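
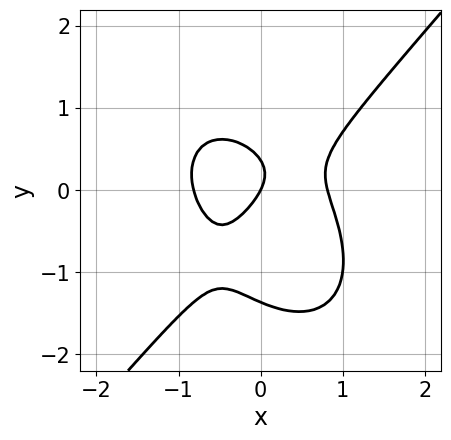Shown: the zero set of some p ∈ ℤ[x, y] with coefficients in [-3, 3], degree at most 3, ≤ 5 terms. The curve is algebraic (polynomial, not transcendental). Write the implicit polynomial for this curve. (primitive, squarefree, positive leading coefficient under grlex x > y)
3*x^3 - 2*y^3 - 2*y^2 - 2*x + y

The degree is 3 — a generic line meets the curve in up to 3 points.
Observable constraints: it crosses the y-axis at the gridline y = 0; it crosses the x-axis at the gridline x = 0.
The integer polynomial consistent with all of this is the stated p.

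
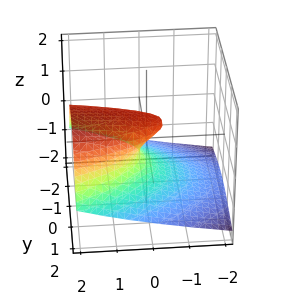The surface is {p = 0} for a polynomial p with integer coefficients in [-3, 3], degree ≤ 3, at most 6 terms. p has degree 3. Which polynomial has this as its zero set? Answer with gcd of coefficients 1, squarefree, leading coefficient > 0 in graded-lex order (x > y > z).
(a) Degree: the shape is more complex than any degree-2 surface, so deg p = 3.
(b) From the axis intercepts and sections: it meets the z-axis at z = 0 (among the integer gridlines); it crosses the y-axis at the gridline y = 0; one x-axis crossing is at x = 0.
(c) These observations pin down the coefficients.

2*z^3 + x*z + y^2 - x - z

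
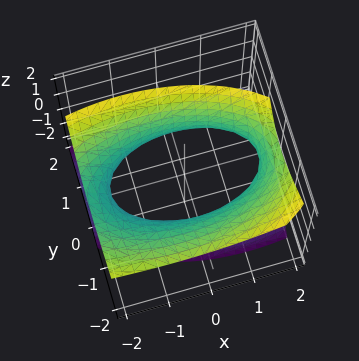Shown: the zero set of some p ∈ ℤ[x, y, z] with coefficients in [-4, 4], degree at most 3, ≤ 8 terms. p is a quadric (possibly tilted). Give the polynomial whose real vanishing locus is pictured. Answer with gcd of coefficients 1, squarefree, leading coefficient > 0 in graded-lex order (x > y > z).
(a) deg p = 2.
(b) From the visible intercepts: no z-intercept at any integer in the box; the y-axis gridline crossings are at y ∈ {-1, 1}.
(c) These observations pin down the coefficients.

x^2 + x*z + 3*y^2 + 2*y*z - 2*z^2 - 3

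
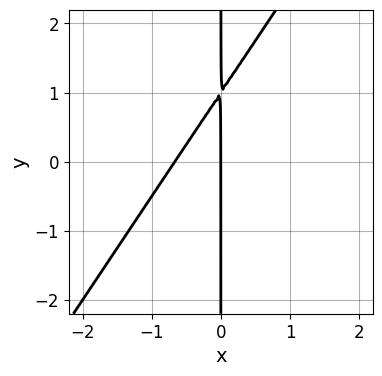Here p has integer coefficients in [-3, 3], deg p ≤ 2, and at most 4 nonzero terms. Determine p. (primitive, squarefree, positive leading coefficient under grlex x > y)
3*x^2 - 2*x*y + 2*x

deg p = 2. The shape is more complex than any degree-1 curve.
From the axis intercepts and sections: the visible y-axis segment lies entirely on the curve; it meets the x-axis at x = 0 (among the integer gridlines).
Assembling these constraints gives the stated polynomial.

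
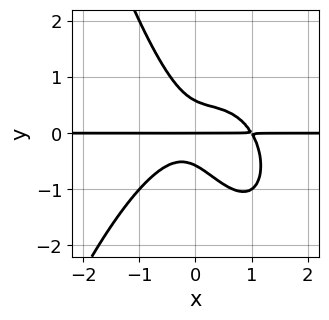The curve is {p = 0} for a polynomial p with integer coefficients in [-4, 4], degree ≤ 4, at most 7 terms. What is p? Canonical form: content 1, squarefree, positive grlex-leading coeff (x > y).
1. The degree is 4 — a generic line meets the curve in up to 4 points.
2. Observable constraints: the visible x-axis segment lies entirely on the curve; it crosses the y-axis at the gridline y = 0.
3. Matching integer coefficients to the picture gives p.

3*x^3*y - 2*x^2*y + 3*x*y^2 + 3*y^3 - y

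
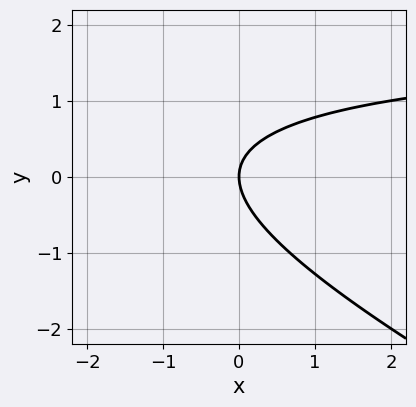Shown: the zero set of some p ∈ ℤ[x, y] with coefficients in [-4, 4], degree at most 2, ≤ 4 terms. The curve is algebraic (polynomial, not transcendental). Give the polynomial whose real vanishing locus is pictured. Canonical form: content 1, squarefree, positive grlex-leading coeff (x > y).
(a) Degree: the shape is more complex than any degree-1 curve, so deg p = 2.
(b) From the visible intercepts: it meets the x-axis at x = 0 (among the integer gridlines); it crosses the y-axis at the gridline y = 0.
(c) Solving for integer coefficients yields p as stated.

x*y + 2*y^2 - 2*x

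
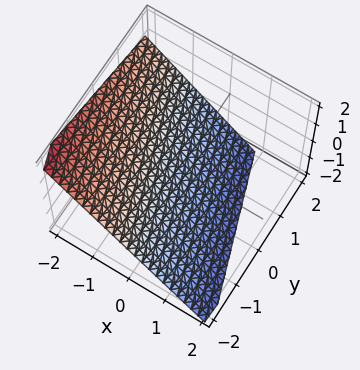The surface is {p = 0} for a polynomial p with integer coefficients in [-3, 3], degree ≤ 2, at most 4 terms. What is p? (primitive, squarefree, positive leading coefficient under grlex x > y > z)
(a) Degree: every cross-section is a straight line — this is a plane, so deg p = 1.
(b) Observable constraints: it meets the y-axis at y = -2 (among the integer gridlines).
(c) Fitting integer coefficients to these (and the overall shape) gives p.

3*x + y + 3*z + 2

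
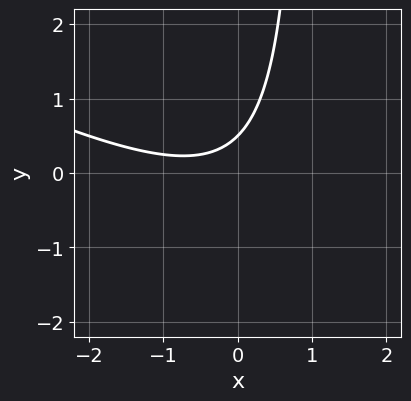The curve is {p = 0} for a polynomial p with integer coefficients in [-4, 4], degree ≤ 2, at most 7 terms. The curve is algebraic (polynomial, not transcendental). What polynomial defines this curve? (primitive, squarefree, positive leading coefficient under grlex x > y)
x^2 + 2*x*y + x - 2*y + 1

1. Degree: no degree-1 curve has this shape, so deg p = 2.
2. From the axis intercepts and sections: it misses every integer gridline on the x-axis.
3. Together with the visible shape, these determine p as stated.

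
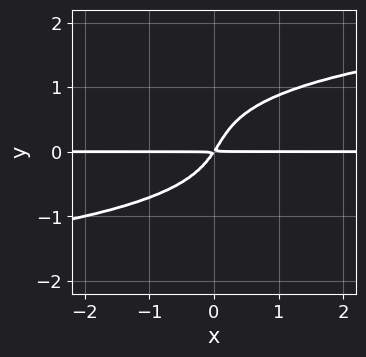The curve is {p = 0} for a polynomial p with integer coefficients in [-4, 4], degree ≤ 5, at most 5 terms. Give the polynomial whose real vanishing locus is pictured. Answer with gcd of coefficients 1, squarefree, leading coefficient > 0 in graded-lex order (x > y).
1. The degree is 4 — a generic line meets the curve in up to 4 points.
2. Reading off the gridlines: every point of the x-axis in the box is on the curve.
3. The integer polynomial consistent with all of this is the stated p.

3*y^4 - y^3 - 3*x*y + 2*y^2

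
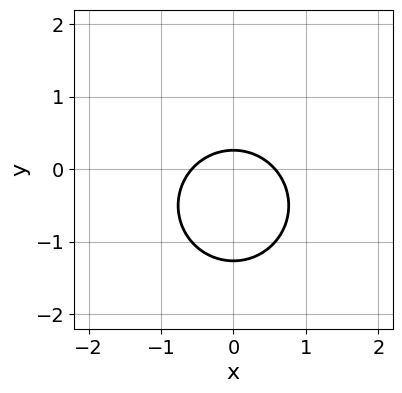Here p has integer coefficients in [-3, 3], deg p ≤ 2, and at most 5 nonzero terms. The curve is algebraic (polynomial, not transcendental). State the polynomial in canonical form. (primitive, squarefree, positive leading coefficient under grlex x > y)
(a) The degree is 2 — the shape is more complex than any degree-1 curve.
(b) Symmetries: it's symmetric under x → −x, forcing even powers of x.
(c) Assembling these constraints gives the stated polynomial.

3*x^2 + 3*y^2 + 3*y - 1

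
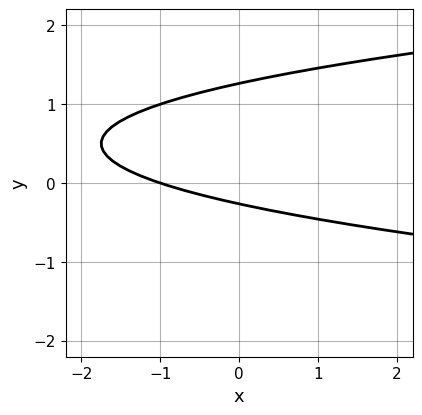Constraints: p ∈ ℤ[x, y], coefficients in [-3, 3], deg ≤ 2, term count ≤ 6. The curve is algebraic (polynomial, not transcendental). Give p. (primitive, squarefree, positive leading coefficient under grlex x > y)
First, deg p = 2. No degree-1 curve has this shape.
Then, from the visible intercepts: one x-axis crossing is at x = -1.
Finally, matching integer coefficients to the picture gives p.

3*y^2 - x - 3*y - 1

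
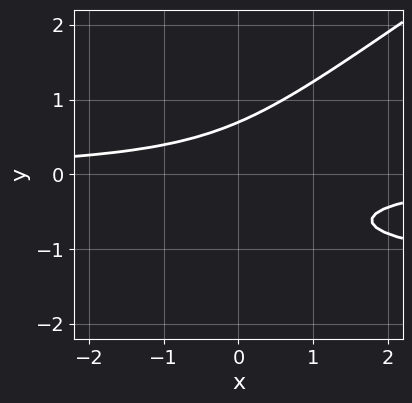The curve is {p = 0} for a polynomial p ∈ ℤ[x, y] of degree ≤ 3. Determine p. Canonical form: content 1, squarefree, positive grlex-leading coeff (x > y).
2*x*y^2 - 3*y^3 + 3*x*y - 2*y^2 + 2

First, the degree is 3 — a generic line meets the curve in up to 3 points.
Then, reading off the gridlines: the curve avoids every integer x-axis point in the box.
Finally, the integer polynomial consistent with all of this is the stated p.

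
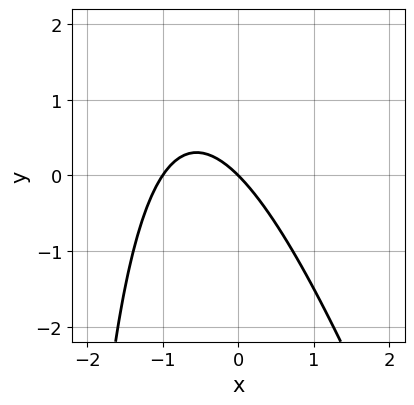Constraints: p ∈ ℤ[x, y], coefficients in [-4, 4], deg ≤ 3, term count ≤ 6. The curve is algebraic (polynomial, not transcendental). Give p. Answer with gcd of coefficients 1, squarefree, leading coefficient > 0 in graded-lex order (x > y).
The degree is 2 — a generic line meets the curve in up to 2 points.
From the axis intercepts and sections: among the integer gridlines, it crosses the x-axis at x ∈ {-1, 0}; one y-axis crossing is at y = 0.
Solving for integer coefficients yields p as stated.

3*x^2 + x*y + 3*x + 3*y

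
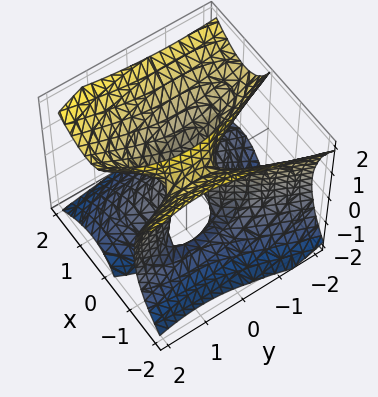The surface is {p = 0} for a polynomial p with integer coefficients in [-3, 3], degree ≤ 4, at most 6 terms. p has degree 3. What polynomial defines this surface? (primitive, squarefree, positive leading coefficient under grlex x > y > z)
2*x^3 - 2*x*z^2 + x*y + y^2 - z^2

(a) Degree: the shape is more complex than any degree-2 surface, so deg p = 3.
(b) Against the integer gridlines: it meets the y-axis at y = 0 (among the integer gridlines); it meets the x-axis at x = 0 (among the integer gridlines); it crosses the z-axis at the gridline z = 0.
(c) Matching integer coefficients to the picture gives p.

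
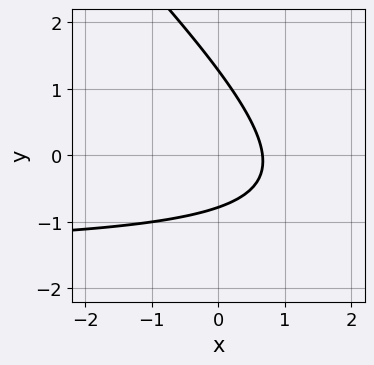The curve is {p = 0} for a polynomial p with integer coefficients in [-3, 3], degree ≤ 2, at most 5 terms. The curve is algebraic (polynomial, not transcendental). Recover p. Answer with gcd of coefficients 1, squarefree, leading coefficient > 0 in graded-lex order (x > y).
2*x*y + 2*y^2 + 3*x - y - 2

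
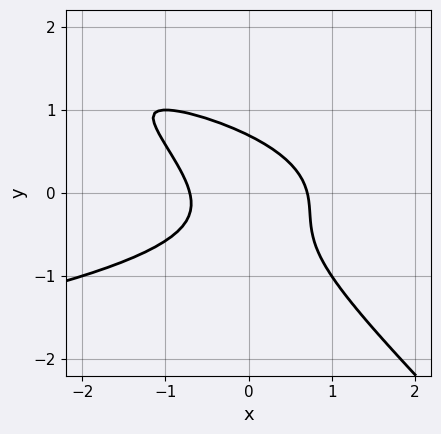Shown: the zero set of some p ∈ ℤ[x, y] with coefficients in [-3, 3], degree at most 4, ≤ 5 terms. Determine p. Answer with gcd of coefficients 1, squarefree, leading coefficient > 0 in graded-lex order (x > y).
3*x*y^2 + 3*y^3 + 2*x^2 + x*y - 1

(a) The degree is 3 — the shape is more complex than any degree-2 curve.
(b) Matching integer coefficients to the picture gives p.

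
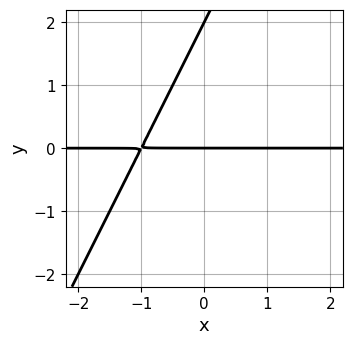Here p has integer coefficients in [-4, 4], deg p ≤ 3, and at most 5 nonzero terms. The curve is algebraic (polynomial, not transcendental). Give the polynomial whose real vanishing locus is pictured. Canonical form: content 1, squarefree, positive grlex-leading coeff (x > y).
First, degree: no degree-1 curve has this shape, so deg p = 2.
Next, from the axis intercepts and sections: the y-axis gridline crossings are at y ∈ {0, 2}; the visible x-axis segment lies entirely on the curve.
Finally, matching integer coefficients to the picture gives p.

2*x*y - y^2 + 2*y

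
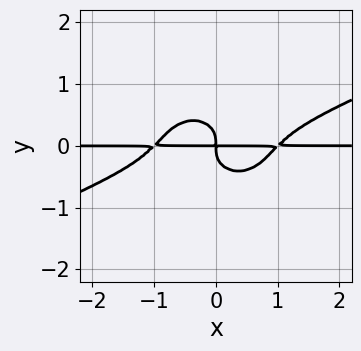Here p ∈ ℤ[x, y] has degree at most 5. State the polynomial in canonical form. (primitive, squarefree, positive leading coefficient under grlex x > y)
1. The degree is 4 — no degree-3 curve has this shape.
2. Observable constraints: every point of the x-axis in the box is on the curve.
3. These observations pin down the coefficients.

x^3*y - 2*x^2*y^2 - 3*y^4 - x*y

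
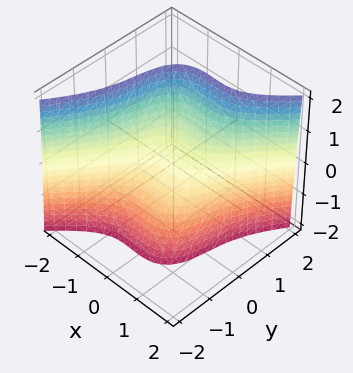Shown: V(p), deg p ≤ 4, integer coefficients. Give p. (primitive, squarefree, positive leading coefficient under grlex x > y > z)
3*x^3 - x^2*z - 2*y^3 - 3*y + 3*z

First, the degree is 3 — no degree-2 surface has this shape.
Next, from the axis intercepts and sections: one y-axis crossing is at y = 0; one z-axis crossing is at z = 0.
Finally, assembling these constraints gives the stated polynomial.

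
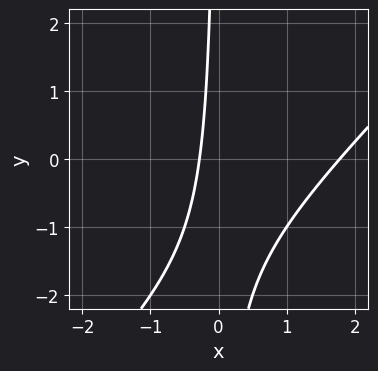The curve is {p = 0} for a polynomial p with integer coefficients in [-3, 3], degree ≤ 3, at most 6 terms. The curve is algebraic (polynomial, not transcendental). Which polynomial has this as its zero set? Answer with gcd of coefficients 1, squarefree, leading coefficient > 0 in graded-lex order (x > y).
2*x^2 - 2*x*y - 3*x - 1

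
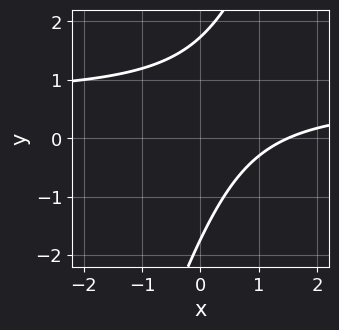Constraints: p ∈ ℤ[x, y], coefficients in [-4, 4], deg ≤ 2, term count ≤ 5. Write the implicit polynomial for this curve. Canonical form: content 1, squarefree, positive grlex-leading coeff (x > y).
3*x*y - y^2 - 2*x + 3

(a) deg p = 2. No degree-1 curve has this shape.
(b) Matching integer coefficients to the picture gives p.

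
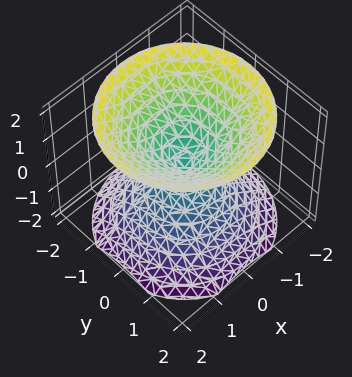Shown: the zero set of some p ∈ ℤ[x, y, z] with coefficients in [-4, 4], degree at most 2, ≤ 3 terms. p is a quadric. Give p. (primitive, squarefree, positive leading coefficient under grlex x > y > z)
(a) There are 2 components. Treating them together as one polynomial.
(b) deg p = 2. A double cone through the origin; a quadric.
(c) Symmetries: the z ↦ −z reflection is a symmetry, so z appears only in even powers; every cross-section ⟂ z is a circle, so x, y appear only via x² + y².
(d) Observable constraints: it meets the y-axis at y = 0 (among the integer gridlines); one z-axis crossing is at z = 0; a circular section at z = -1 has radius exactly 1.
(e) Together with the visible shape, these determine p as stated.

x^2 + y^2 - z^2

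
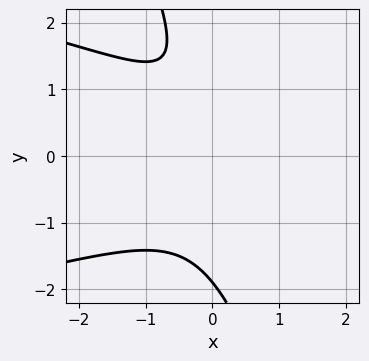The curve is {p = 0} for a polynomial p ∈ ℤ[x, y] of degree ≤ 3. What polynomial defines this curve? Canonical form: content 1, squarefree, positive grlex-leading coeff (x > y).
3*x*y^2 + y^3 + 3*x^2 - 2*y + 3

(a) Degree: no degree-2 curve has this shape, so deg p = 3.
(b) From the axis intercepts and sections: no x-intercept at any integer in the box.
(c) Putting this together gives p.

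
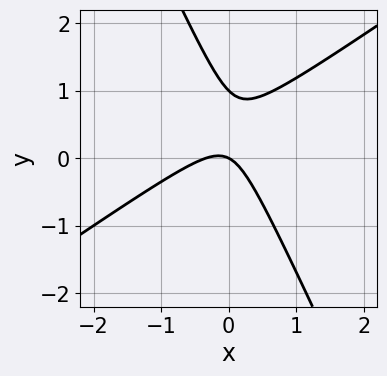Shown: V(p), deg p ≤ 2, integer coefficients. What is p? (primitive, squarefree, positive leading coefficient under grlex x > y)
3*x^2 - 3*x*y - 2*y^2 + x + 2*y

(a) deg p = 2. No degree-1 curve has this shape.
(b) Against the integer gridlines: one x-axis crossing is at x = 0; the y-axis gridline crossings are at y ∈ {0, 1}.
(c) Matching integer coefficients to the picture gives p.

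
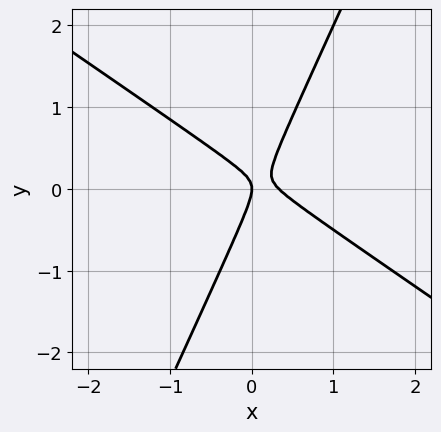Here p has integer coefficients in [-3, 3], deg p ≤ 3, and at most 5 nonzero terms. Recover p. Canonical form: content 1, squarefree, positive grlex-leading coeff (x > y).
Degree: no degree-1 curve has this shape, so deg p = 2.
From the visible intercepts: it meets the y-axis at y = 0 (among the integer gridlines); it crosses the x-axis at the gridline x = 0.
Putting this together gives p.

3*x^2 + 3*x*y - 2*y^2 - x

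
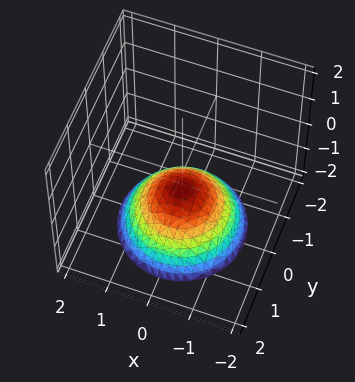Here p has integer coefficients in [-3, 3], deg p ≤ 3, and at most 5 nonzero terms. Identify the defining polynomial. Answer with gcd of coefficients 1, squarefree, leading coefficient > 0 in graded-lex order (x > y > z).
2*x^2 + 2*y^2 + 3*z + 2

1. deg p = 2.
2. Symmetries: the z-axis is an axis of rotation, so x and y enter only as x² + y².
3. Against the integer gridlines: a circular section at z = -2 has radius between 1 and 2; no x-intercept at any integer in the box; it misses every integer gridline on the y-axis.
4. The integer polynomial consistent with all of this is the stated p.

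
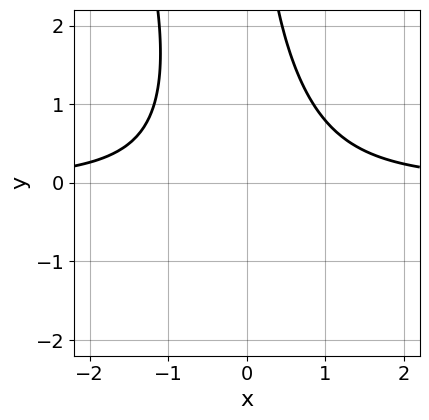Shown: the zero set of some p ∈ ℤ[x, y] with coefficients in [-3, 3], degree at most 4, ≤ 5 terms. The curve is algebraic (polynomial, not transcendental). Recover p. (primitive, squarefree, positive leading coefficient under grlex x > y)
First, degree: a generic line meets the curve in up to 3 points, so deg p = 3.
Then, reading off the gridlines: no x-intercept at any integer in the box; the curve avoids every integer y-axis point in the box.
Finally, putting this together gives p.

3*x^2*y + x*y^2 - 3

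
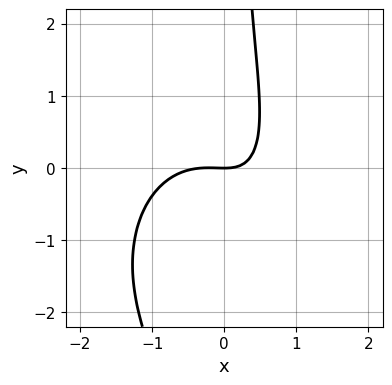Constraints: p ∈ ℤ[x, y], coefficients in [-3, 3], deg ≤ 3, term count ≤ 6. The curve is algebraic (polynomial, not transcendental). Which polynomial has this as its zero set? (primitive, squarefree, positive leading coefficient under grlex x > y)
1. Degree: a generic line meets the curve in up to 3 points, so deg p = 3.
2. Reading off the gridlines: it crosses the x-axis at the gridline x = 0; it meets the y-axis at y = 0 (among the integer gridlines).
3. Assembling these constraints gives the stated polynomial.

3*x^3 + 2*x*y^2 + x^2 + 3*x*y - 3*y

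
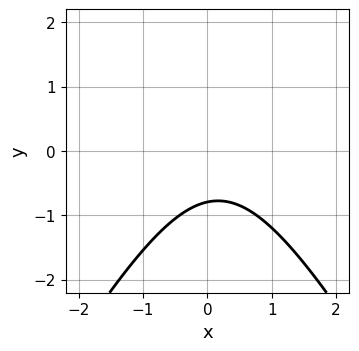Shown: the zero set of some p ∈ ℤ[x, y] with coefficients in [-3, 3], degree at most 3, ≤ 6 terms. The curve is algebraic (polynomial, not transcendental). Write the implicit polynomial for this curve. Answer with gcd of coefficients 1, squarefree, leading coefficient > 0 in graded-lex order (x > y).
3*x^2 - y^2 - x + 3*y + 3

1. The degree is 2 — the shape is more complex than any degree-1 curve.
2. From the axis intercepts and sections: the curve avoids every integer x-axis point in the box.
3. Assembling these constraints gives the stated polynomial.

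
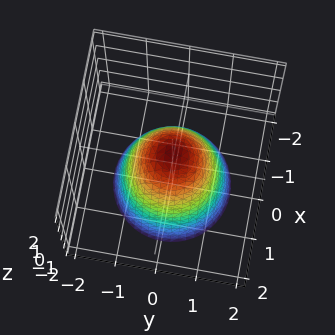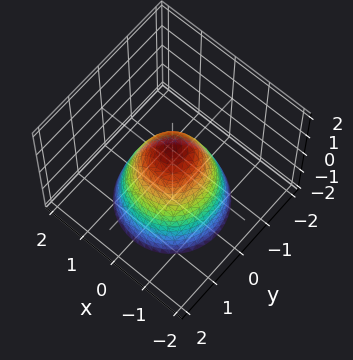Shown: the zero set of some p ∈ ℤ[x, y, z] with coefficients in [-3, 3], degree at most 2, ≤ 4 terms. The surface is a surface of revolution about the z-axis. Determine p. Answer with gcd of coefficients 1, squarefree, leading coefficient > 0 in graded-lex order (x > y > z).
(a) Degree: the shape is more complex than any degree-1 surface, so deg p = 2.
(b) By symmetry, every cross-section ⟂ z is a circle, so x, y appear only via x² + y².
(c) From the axis intercepts and sections: one z-axis crossing is at z = 1; a circular section at z = -1 has radius between 1 and 2.
(d) Assembling these constraints gives the stated polynomial.

3*x^2 + 3*y^2 + 2*z - 2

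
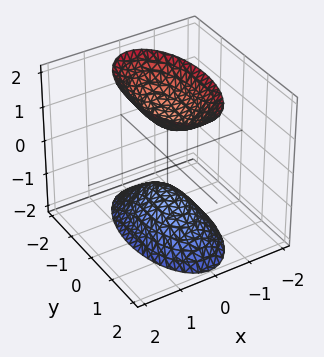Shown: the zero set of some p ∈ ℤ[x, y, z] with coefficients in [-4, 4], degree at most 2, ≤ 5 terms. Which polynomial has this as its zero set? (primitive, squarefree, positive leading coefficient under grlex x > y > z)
3*x^2 + y^2 - z^2 + 1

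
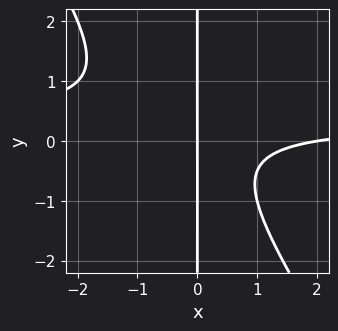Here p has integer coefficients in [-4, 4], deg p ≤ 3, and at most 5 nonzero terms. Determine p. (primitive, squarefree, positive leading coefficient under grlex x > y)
3*x^2*y + 2*x*y^2 - x^2 + 2*x

1. deg p = 3.
2. Against the integer gridlines: the visible y-axis segment lies entirely on the curve; among the integer gridlines, it crosses the x-axis at x ∈ {0, 2}.
3. Solving for integer coefficients yields p as stated.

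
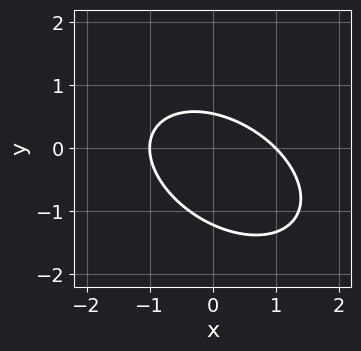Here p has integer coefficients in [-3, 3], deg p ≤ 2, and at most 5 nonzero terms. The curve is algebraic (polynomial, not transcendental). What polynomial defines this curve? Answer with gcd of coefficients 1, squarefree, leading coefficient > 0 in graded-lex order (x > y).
2*x^2 + 2*x*y + 3*y^2 + 2*y - 2

deg p = 2.
From the visible intercepts: among the integer gridlines, it crosses the x-axis at x ∈ {-1, 1}.
Putting this together gives p.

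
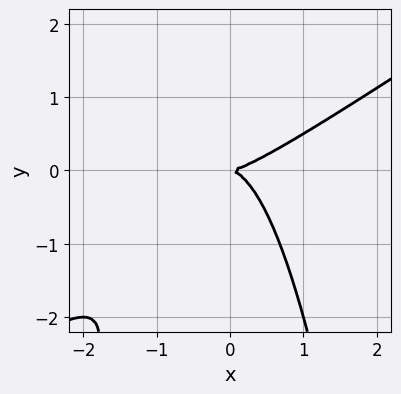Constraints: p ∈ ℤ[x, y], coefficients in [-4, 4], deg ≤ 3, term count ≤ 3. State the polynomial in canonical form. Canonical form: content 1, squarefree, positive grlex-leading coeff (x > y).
2*x^3 - 3*x^2*y - 2*y^2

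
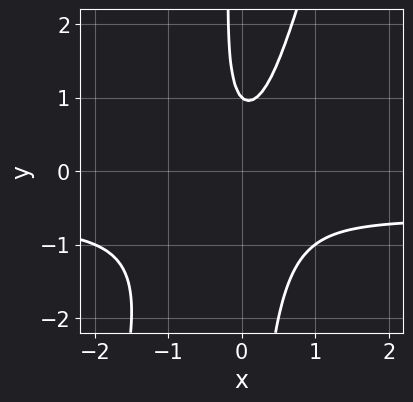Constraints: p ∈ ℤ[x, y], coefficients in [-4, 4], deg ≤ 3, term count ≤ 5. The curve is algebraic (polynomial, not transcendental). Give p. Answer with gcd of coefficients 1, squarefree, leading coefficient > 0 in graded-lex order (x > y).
1. The degree is 3 — a generic line meets the curve in up to 3 points.
2. Checking where it meets the axes: it misses every integer gridline on the x-axis; it meets the y-axis at y = 1 (among the integer gridlines).
3. Fitting integer coefficients to these (and the overall shape) gives p.

3*x^2*y - x*y^2 + 2*x^2 - y + 1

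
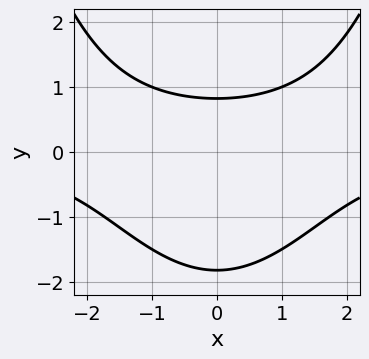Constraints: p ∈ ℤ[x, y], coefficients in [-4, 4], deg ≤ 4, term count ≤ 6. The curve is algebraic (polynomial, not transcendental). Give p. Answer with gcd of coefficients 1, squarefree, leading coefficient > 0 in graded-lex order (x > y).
1. deg p = 3.
2. Symmetries: it's symmetric under x → −x, forcing even powers of x.
3. Observable constraints: no x-intercept at any integer in the box.
4. Solving for integer coefficients yields p as stated.

x^2*y - 2*y^2 - 2*y + 3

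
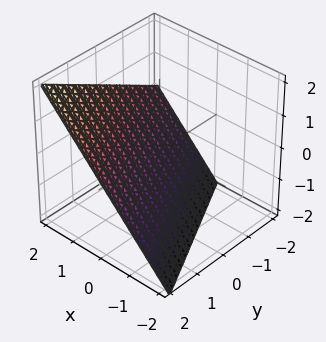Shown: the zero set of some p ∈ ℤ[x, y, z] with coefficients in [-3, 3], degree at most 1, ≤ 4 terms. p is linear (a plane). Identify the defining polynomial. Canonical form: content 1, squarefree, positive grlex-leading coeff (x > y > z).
2*x + y - 2*z - 2

deg p = 1. The surface is flat (a plane).
Reading off the gridlines: one z-axis crossing is at z = -1; it crosses the x-axis at the gridline x = 1.
Matching integer coefficients to the picture gives p. Check: (0, 2, 0) on the y-axis lies on the surface, and p(0, 2, 0) = 0. ✓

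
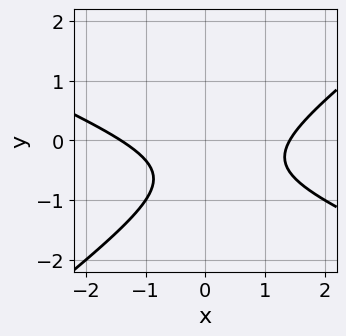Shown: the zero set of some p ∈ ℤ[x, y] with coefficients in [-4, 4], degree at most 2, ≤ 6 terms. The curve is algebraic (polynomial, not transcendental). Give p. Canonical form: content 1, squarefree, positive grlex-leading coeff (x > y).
x^2 + x*y - 3*y^2 - 3*y - 2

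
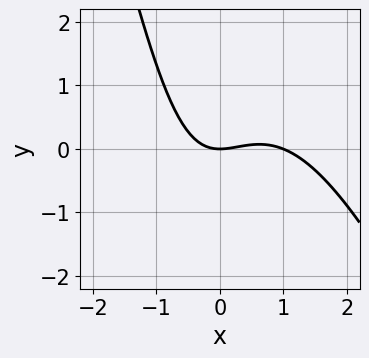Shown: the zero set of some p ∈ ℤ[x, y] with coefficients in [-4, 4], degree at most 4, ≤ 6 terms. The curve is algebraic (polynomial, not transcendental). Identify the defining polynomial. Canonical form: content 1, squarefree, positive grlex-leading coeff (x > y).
The degree is 3 — no degree-2 curve has this shape.
Observable constraints: among the integer gridlines, it crosses the x-axis at x ∈ {0, 1}; it meets the y-axis at y = 0 (among the integer gridlines).
Fitting integer coefficients to these (and the overall shape) gives p.

2*x^3 + x^2*y - 2*x^2 + x*y + 3*y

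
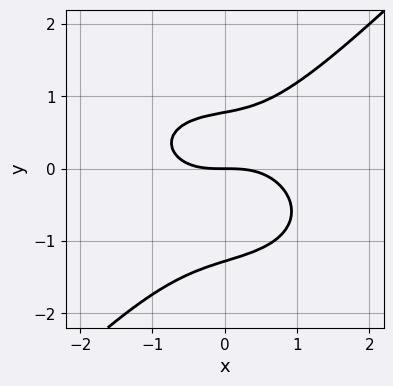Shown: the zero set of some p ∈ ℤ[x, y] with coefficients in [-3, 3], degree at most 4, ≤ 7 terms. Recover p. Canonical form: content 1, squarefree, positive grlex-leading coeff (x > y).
x^3 + x*y^2 - 2*y^3 - y^2 + 2*y

1. Degree: no degree-2 curve has this shape, so deg p = 3.
2. From the visible intercepts: it meets the x-axis at x = 0 (among the integer gridlines); one y-axis crossing is at y = 0.
3. The integer polynomial consistent with all of this is the stated p.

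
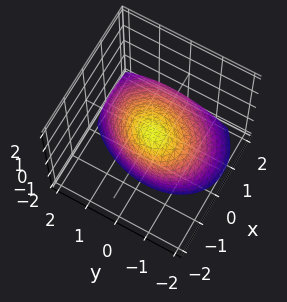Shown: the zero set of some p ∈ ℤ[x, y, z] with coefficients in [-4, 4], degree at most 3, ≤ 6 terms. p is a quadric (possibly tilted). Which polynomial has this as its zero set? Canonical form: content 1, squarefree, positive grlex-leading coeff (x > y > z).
First, deg p = 2.
Then, against the integer gridlines: one y-axis crossing is at y = 0; one x-axis crossing is at x = 0.
Finally, together with the visible shape, these determine p as stated.

3*x^2 - x*y + 3*x*z + 2*y^2 + 3*z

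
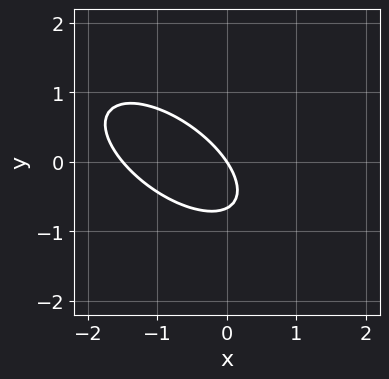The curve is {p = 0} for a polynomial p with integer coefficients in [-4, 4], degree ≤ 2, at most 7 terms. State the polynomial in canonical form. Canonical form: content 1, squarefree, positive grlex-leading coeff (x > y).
The degree is 2 — the shape is more complex than any degree-1 curve.
From the axis intercepts and sections: it meets the y-axis at y = 0 (among the integer gridlines); one x-axis crossing is at x = 0.
These observations pin down the coefficients.

2*x^2 + 3*x*y + 3*y^2 + 3*x + 2*y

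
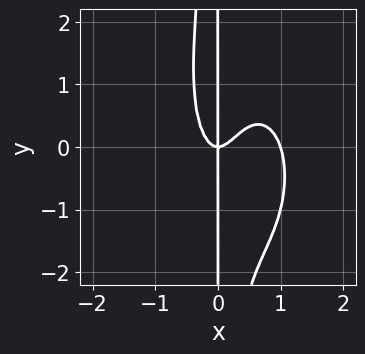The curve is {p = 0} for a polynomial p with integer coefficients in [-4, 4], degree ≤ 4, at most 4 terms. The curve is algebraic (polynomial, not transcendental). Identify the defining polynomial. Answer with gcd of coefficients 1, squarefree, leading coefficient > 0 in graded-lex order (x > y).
1. Degree: the shape is more complex than any degree-3 curve, so deg p = 4.
2. Checking where it meets the axes: among the integer gridlines, it crosses the x-axis at x ∈ {0, 1}; the visible y-axis segment lies entirely on the curve.
3. Assembling these constraints gives the stated polynomial.

3*x^4 + x^2*y^2 - 3*x^3 + x*y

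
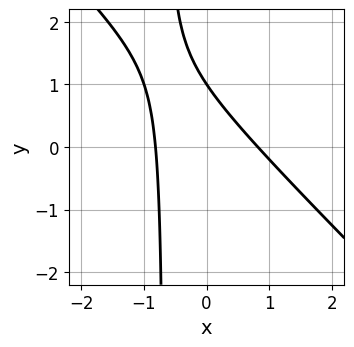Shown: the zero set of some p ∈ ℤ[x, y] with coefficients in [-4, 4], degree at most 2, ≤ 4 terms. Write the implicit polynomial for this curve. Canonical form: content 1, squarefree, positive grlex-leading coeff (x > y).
First, deg p = 2. The shape is more complex than any degree-1 curve.
Then, from the axis intercepts and sections: one y-axis crossing is at y = 1.
Finally, solving for integer coefficients yields p as stated.

3*x^2 + 3*x*y + 2*y - 2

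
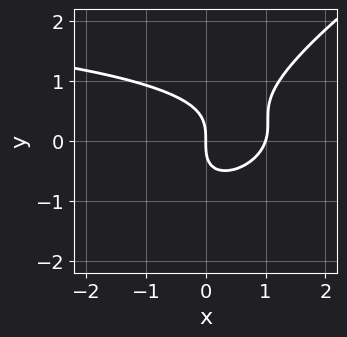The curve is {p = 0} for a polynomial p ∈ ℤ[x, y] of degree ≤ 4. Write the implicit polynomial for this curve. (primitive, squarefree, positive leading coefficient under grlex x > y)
x^2*y - 3*x*y^2 + 3*y^3 - 3*x^2 + 3*x

(a) deg p = 3. No degree-2 curve has this shape.
(b) From the axis intercepts and sections: one y-axis crossing is at y = 0; among the integer gridlines, it crosses the x-axis at x ∈ {0, 1}.
(c) Together with the visible shape, these determine p as stated.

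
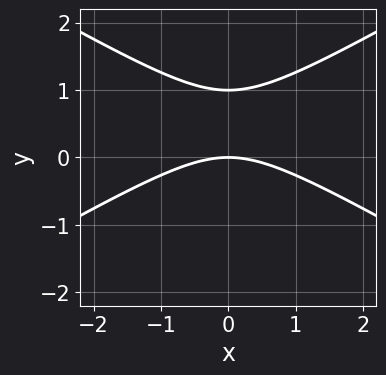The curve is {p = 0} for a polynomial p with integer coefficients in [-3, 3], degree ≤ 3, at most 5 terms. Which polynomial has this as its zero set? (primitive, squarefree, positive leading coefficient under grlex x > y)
(a) Degree: a generic line meets the curve in up to 2 points, so deg p = 2.
(b) Symmetries: the x ↦ −x reflection is a symmetry, so x appears only in even powers.
(c) From the axis intercepts and sections: among the integer gridlines, it crosses the y-axis at y ∈ {0, 1}; it meets the x-axis at x = 0 (among the integer gridlines).
(d) Assembling these constraints gives the stated polynomial.

x^2 - 3*y^2 + 3*y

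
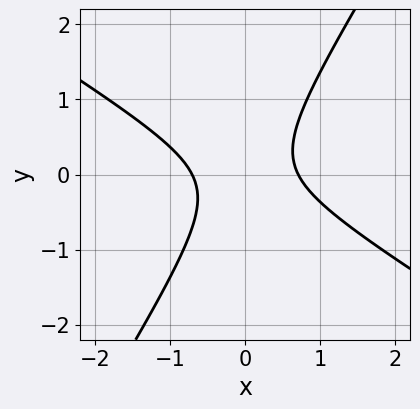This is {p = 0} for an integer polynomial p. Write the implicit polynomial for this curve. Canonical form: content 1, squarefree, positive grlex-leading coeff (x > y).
2*x^2 + 2*x*y - 2*y^2 - 1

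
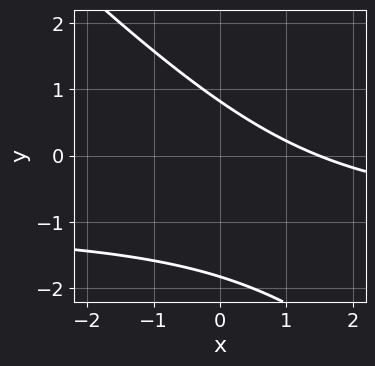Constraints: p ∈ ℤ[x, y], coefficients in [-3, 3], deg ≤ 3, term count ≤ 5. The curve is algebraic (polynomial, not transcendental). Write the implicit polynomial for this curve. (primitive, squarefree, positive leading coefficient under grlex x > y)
First, the degree is 2 — no degree-1 curve has this shape.
Finally, matching integer coefficients to the picture gives p.

2*x*y + 2*y^2 + 2*x + 2*y - 3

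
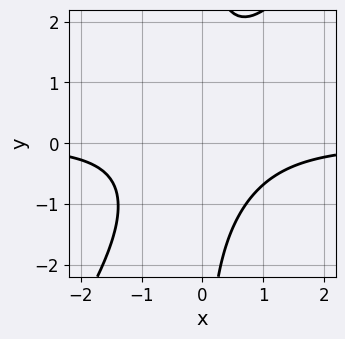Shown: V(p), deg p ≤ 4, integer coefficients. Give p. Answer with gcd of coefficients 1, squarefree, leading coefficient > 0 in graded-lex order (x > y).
First, deg p = 3.
Next, from the visible intercepts: no x-intercept at any integer in the box; it misses every integer gridline on the y-axis.
Finally, together with the visible shape, these determine p as stated.

3*x^2*y - 2*x*y^2 + 3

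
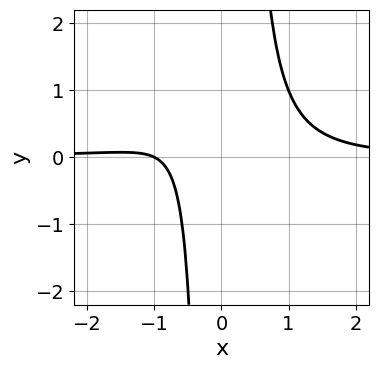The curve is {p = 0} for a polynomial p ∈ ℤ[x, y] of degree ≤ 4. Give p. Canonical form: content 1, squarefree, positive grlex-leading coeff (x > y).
First, degree: a generic line meets the curve in up to 4 points, so deg p = 4.
Then, from the visible intercepts: one x-axis crossing is at x = -1; it misses every integer gridline on the y-axis.
Finally, these observations pin down the coefficients.

2*x^3*y - x - 1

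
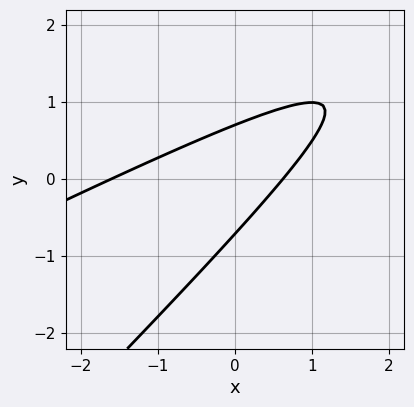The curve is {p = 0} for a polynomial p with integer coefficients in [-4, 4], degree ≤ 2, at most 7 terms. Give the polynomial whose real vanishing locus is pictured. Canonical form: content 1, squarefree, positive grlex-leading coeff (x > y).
deg p = 2. The shape is more complex than any degree-1 curve.
The integer polynomial consistent with all of this is the stated p.

x^2 - 3*x*y + 2*y^2 + x - 1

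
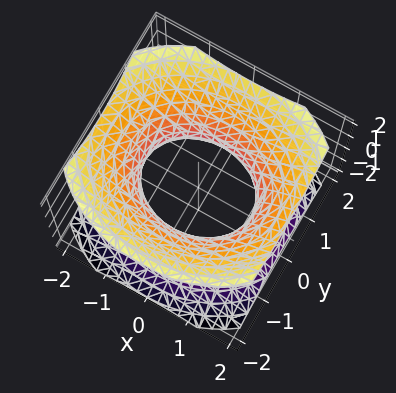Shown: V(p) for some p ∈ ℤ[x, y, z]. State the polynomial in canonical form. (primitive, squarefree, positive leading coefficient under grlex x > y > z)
2*x^2 + 3*y^2 - 3*z^2 - 3

The degree is 2 — one connected sheet with a waist; a quadric.
Symmetries: mirror symmetry x ↦ −x ⇒ only even powers of x; mirror symmetry z ↦ −z ⇒ only even powers of z; mirror symmetry y ↦ −y ⇒ only even powers of y.
Reading off the gridlines: it misses every integer gridline on the z-axis; among the integer gridlines, it crosses the y-axis at y ∈ {-1, 1}.
These observations pin down the coefficients.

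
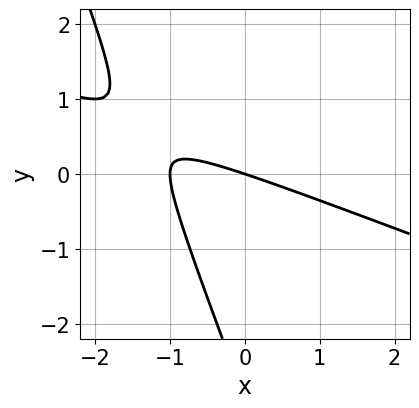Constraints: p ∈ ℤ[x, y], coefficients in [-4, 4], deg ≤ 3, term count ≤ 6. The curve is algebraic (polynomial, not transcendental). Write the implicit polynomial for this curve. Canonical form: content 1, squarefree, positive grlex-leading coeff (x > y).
First, degree: no degree-1 curve has this shape, so deg p = 2.
Then, against the integer gridlines: it crosses the y-axis at the gridline y = 0; among the integer gridlines, it crosses the x-axis at x ∈ {-1, 0}.
Finally, putting this together gives p.

x^2 + 3*x*y + y^2 + x + 3*y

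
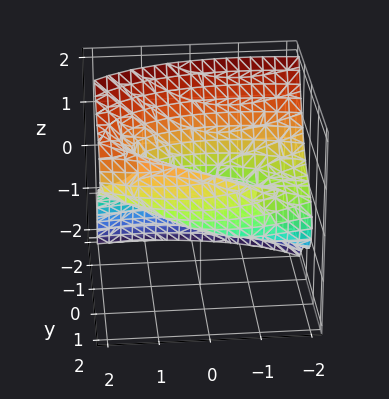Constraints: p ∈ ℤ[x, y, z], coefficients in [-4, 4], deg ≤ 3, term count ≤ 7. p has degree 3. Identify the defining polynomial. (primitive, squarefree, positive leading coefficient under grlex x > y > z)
x^2*y + 3*y^3 - 2*x*z + 3*z^2 - 3*y

(a) deg p = 3.
(b) Checking where it meets the axes: the visible x-axis segment lies entirely on the surface; one z-axis crossing is at z = 0; the y-axis gridline crossings are at y ∈ {-1, 0, 1}.
(c) Putting this together gives p.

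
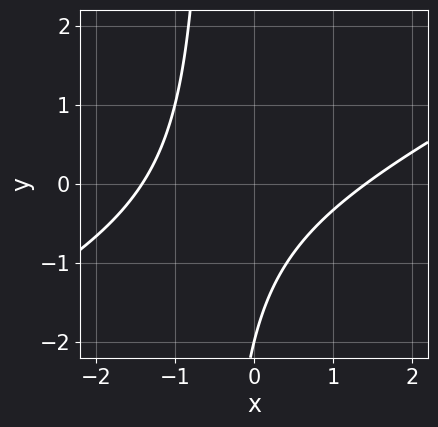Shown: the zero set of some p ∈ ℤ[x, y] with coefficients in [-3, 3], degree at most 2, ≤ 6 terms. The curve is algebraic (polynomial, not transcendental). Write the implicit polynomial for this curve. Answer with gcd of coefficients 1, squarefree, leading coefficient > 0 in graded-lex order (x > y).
(a) deg p = 2.
(b) Checking where it meets the axes: it meets the y-axis at y = -2 (among the integer gridlines).
(c) Together with the visible shape, these determine p as stated.

x^2 - 2*x*y - y - 2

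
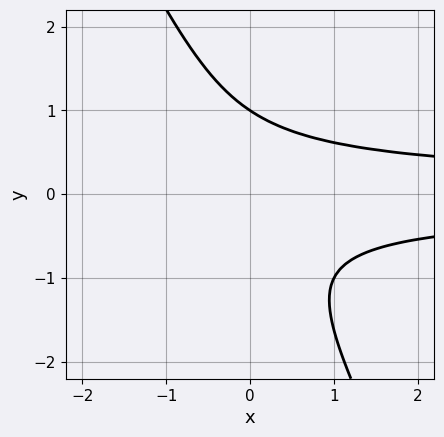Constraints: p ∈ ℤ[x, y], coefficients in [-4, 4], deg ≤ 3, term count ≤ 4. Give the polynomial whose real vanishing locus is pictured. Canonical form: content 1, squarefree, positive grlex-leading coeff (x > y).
2*x*y^2 + y^3 - 1

The degree is 3 — no degree-2 curve has this shape.
Observable constraints: the curve avoids every integer x-axis point in the box; it crosses the y-axis at the gridline y = 1.
Matching integer coefficients to the picture gives p.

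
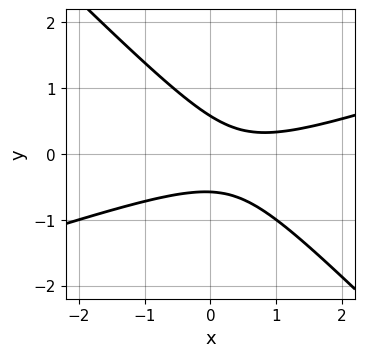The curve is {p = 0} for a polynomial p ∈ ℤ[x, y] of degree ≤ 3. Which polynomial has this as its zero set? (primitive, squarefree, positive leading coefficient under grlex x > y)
1. deg p = 2. The shape is more complex than any degree-1 curve.
2. From the visible intercepts: no x-intercept at any integer in the box.
3. The integer polynomial consistent with all of this is the stated p.

x^2 - 2*x*y - 3*y^2 - x + 1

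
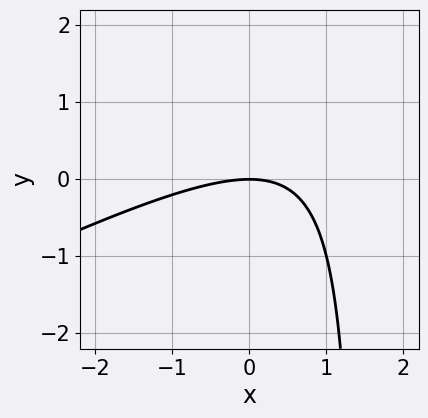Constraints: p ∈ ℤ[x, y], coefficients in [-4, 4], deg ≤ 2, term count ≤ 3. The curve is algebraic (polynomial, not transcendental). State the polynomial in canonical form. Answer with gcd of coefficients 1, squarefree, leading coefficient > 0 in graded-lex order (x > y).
x^2 - 2*x*y + 3*y

First, the degree is 2 — the shape is more complex than any degree-1 curve.
Next, observable constraints: one x-axis crossing is at x = 0; one y-axis crossing is at y = 0.
Finally, matching integer coefficients to the picture gives p.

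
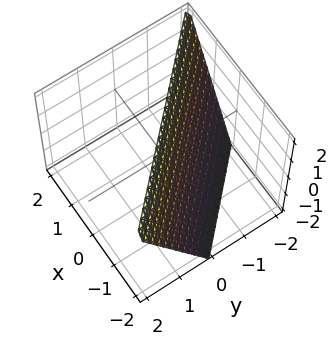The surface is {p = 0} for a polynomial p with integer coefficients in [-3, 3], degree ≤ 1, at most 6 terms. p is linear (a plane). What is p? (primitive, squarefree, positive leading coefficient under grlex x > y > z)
(a) Degree: every cross-section is a straight line — this is a plane, so deg p = 1.
(b) From the axis intercepts and sections: it meets the y-axis at y = -1 (among the integer gridlines); it crosses the x-axis at the gridline x = -1.
(c) Assembling these constraints gives the stated polynomial.

2*x + 2*y - z + 2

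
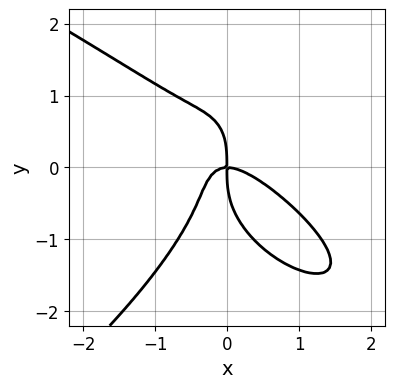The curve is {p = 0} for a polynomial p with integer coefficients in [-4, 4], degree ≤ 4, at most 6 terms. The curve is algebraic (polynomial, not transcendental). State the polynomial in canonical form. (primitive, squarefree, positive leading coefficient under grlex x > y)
y^4 + 3*x^3 + 3*x^2*y + 2*x*y

(a) deg p = 4. No degree-3 curve has this shape.
(b) Checking where it meets the axes: one y-axis crossing is at y = 0; it meets the x-axis at x = 0 (among the integer gridlines).
(c) Fitting integer coefficients to these (and the overall shape) gives p.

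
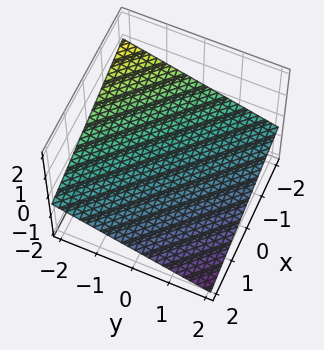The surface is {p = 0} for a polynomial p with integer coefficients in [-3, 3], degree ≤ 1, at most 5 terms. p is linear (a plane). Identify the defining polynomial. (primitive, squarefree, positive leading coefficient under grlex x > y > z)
1. Degree: the surface is flat (a plane), so deg p = 1.
2. Reading off the gridlines: one x-axis crossing is at x = -2; one y-axis crossing is at y = -2.
3. These observations pin down the coefficients.

x + y + 3*z + 2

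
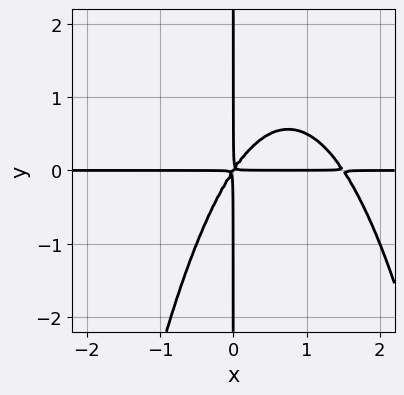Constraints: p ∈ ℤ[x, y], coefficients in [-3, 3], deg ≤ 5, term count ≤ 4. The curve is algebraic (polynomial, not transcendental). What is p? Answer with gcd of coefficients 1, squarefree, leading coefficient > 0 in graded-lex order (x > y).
2*x^3*y - 3*x^2*y + 2*x*y^2

1. The degree is 4 — the shape is more complex than any degree-3 curve.
2. Checking where it meets the axes: every point of the y-axis in the box is on the curve; every point of the x-axis in the box is on the curve.
3. The integer polynomial consistent with all of this is the stated p.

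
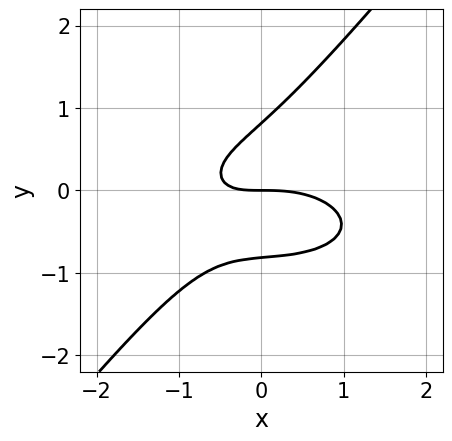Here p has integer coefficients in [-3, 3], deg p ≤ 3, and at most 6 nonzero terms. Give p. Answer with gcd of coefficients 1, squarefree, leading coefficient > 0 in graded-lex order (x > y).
(a) Degree: no degree-2 curve has this shape, so deg p = 3.
(b) From the axis intercepts and sections: one x-axis crossing is at x = 0; one y-axis crossing is at y = 0.
(c) The integer polynomial consistent with all of this is the stated p.

x^3 + 3*x*y^2 - 3*y^3 + 2*x*y + 2*y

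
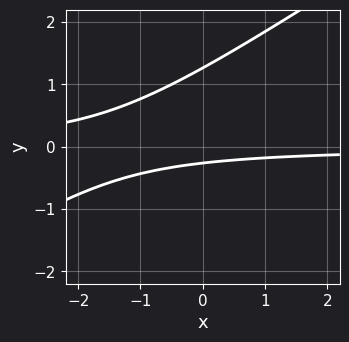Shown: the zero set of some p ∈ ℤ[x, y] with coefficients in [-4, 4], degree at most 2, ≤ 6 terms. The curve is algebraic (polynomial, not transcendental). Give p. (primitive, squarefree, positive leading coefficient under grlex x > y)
2*x*y - 3*y^2 + 3*y + 1

1. The degree is 2 — the shape is more complex than any degree-1 curve.
2. Checking where it meets the axes: it misses every integer gridline on the x-axis.
3. Solving for integer coefficients yields p as stated.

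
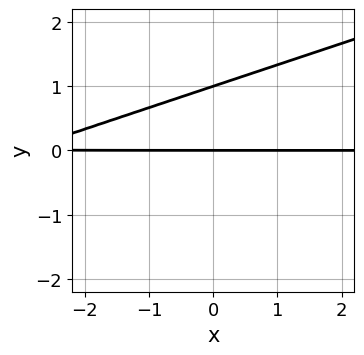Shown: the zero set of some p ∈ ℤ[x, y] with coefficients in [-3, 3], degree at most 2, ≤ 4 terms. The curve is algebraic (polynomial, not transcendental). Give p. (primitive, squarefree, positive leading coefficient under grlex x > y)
x*y - 3*y^2 + 3*y

(a) The degree is 2 — a generic line meets the curve in up to 2 points.
(b) Reading off the gridlines: the y-axis gridline crossings are at y ∈ {0, 1}; the visible x-axis segment lies entirely on the curve.
(c) Fitting integer coefficients to these (and the overall shape) gives p.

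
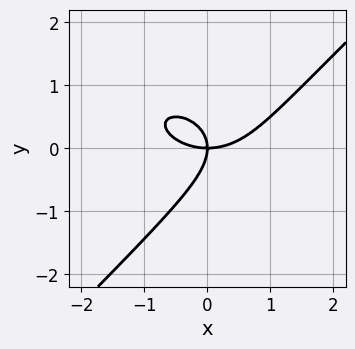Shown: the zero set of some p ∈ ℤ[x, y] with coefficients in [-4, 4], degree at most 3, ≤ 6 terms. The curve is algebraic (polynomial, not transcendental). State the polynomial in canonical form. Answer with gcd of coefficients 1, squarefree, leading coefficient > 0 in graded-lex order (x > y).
x^3 + x*y^2 - 2*y^3 - 2*x*y

The degree is 3 — no degree-2 curve has this shape.
From the visible intercepts: one y-axis crossing is at y = 0; one x-axis crossing is at x = 0.
Matching integer coefficients to the picture gives p.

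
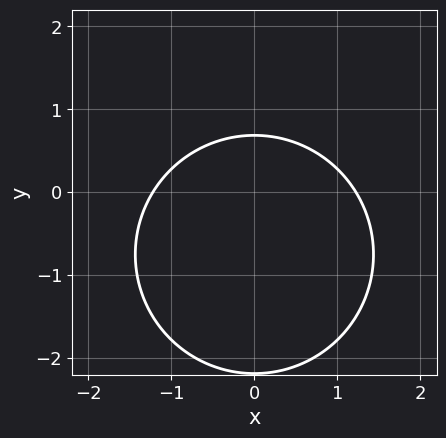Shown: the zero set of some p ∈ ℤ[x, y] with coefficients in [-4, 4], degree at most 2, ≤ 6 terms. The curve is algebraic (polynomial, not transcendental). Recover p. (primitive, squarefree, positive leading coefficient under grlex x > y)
2*x^2 + 2*y^2 + 3*y - 3

1. deg p = 2.
2. Symmetries: it's symmetric under x → −x, forcing even powers of x.
3. Assembling these constraints gives the stated polynomial.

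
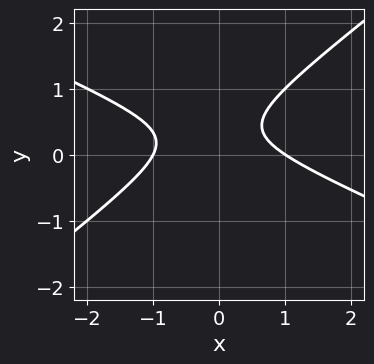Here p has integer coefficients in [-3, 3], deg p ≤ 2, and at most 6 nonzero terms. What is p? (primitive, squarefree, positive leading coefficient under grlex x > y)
First, degree: a generic line meets the curve in up to 2 points, so deg p = 2.
Then, reading off the gridlines: among the integer gridlines, it crosses the x-axis at x ∈ {-1, 1}; the curve avoids every integer y-axis point in the box.
Finally, solving for integer coefficients yields p as stated.

x^2 + x*y - 3*y^2 + 2*y - 1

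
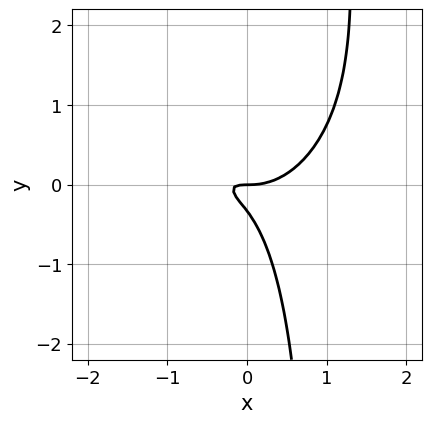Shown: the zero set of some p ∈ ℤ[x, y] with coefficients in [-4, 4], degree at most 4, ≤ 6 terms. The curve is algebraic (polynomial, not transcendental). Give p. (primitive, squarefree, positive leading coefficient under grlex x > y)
(a) The degree is 3 — a generic line meets the curve in up to 3 points.
(b) Checking where it meets the axes: it crosses the x-axis at the gridline x = 0; one y-axis crossing is at y = 0.
(c) Together with the visible shape, these determine p as stated.

3*x^3 + 3*x*y^2 - 3*x*y - 3*y^2 - y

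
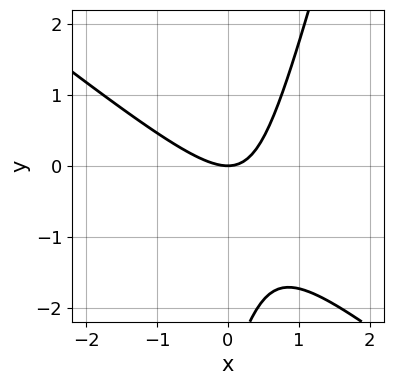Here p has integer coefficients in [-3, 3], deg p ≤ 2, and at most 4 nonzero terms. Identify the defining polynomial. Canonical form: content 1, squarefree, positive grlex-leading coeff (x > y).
1. deg p = 2.
2. From the visible intercepts: one y-axis crossing is at y = 0; it meets the x-axis at x = 0 (among the integer gridlines).
3. The integer polynomial consistent with all of this is the stated p.

3*x^2 + 3*x*y - y^2 - 3*y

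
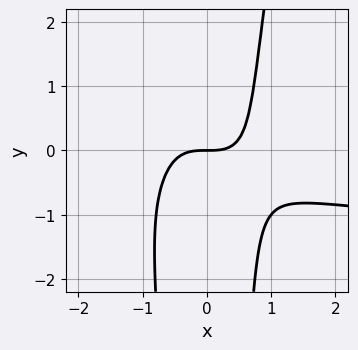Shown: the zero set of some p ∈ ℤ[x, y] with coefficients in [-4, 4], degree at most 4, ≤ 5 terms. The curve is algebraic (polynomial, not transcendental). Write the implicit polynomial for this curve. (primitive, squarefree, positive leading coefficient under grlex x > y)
First, degree: no degree-3 curve has this shape, so deg p = 4.
Next, reading off the gridlines: it crosses the x-axis at the gridline x = 0; it meets the y-axis at y = 0 (among the integer gridlines).
Finally, fitting integer coefficients to these (and the overall shape) gives p.

2*x^3*y - x^2*y^2 + 3*x^3 + 3*x^2*y - 3*y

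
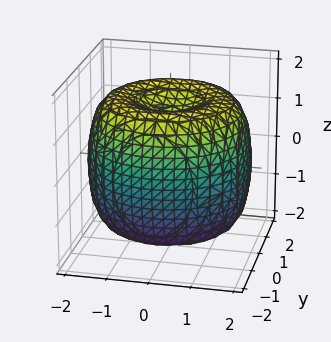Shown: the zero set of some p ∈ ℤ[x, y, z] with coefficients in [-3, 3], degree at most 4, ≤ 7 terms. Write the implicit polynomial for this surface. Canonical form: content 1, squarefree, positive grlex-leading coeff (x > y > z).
(a) Degree: a generic line meets the surface in up to 4 points, so deg p = 4.
(b) Symmetries: every cross-section ⟂ z is a circle, so x, y appear only via x² + y².
(c) Observable constraints: a circular section at z = 1 has radius between 1 and 2.
(d) The integer polynomial consistent with all of this is the stated p.

x^4 + 2*x^2*y^2 + y^4 - 3*x^2 - 3*y^2 + 2*z^2 - 3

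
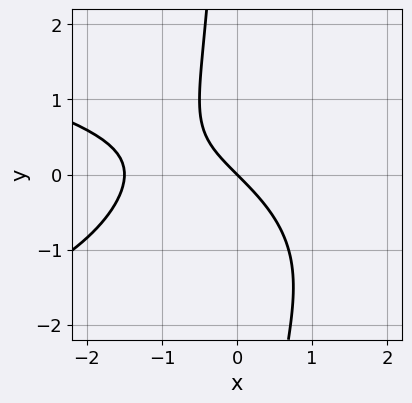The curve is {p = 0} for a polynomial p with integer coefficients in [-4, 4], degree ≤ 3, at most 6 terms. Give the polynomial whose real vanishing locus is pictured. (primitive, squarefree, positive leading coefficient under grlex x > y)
2*x*y^2 + 2*x^2 + 2*x*y + 3*x + 3*y

1. Degree: the shape is more complex than any degree-2 curve, so deg p = 3.
2. Checking where it meets the axes: one x-axis crossing is at x = 0; it meets the y-axis at y = 0 (among the integer gridlines).
3. Putting this together gives p.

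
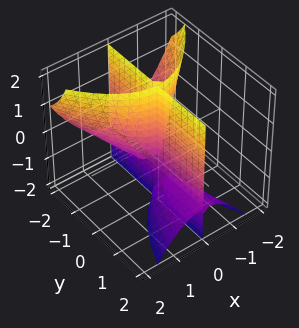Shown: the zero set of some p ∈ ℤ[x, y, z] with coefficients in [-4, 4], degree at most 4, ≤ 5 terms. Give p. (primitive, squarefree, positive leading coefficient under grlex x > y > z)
There are 3 components.
deg p = 3.
From the visible intercepts: one x-axis crossing is at x = 0; the visible y-axis segment lies entirely on the surface; the visible z-axis segment lies entirely on the surface.
The integer polynomial consistent with all of this is the stated p.

x^3 + x*y*z + x*y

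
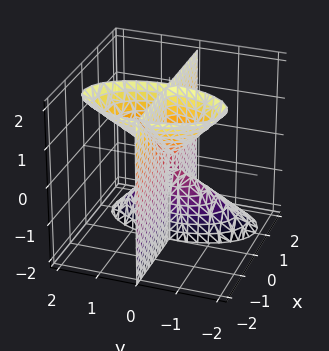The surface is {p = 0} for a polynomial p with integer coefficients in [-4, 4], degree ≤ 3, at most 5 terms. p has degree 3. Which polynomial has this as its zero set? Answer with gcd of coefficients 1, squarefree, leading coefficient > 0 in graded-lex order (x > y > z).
3*x^2*y + 3*x*y*z + y^3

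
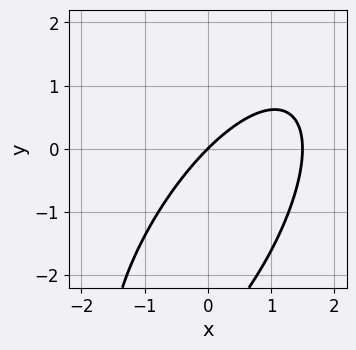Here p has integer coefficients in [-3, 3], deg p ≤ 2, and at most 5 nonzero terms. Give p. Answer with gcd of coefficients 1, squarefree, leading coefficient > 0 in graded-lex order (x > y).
2*x^2 - 2*x*y + y^2 - 3*x + 3*y

(a) Degree: a generic line meets the curve in up to 2 points, so deg p = 2.
(b) From the visible intercepts: it meets the x-axis at x = 0 (among the integer gridlines); it crosses the y-axis at the gridline y = 0.
(c) These observations pin down the coefficients.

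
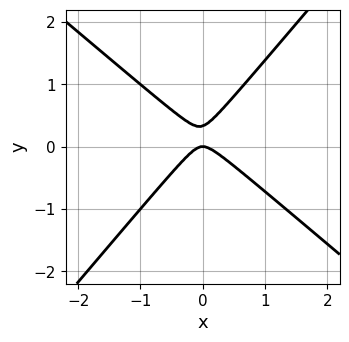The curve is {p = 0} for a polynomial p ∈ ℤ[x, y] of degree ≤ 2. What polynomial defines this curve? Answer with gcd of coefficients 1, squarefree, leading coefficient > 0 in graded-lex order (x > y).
3*x^2 + x*y - 3*y^2 + y

deg p = 2.
From the axis intercepts and sections: it crosses the y-axis at the gridline y = 0; one x-axis crossing is at x = 0.
Fitting integer coefficients to these (and the overall shape) gives p.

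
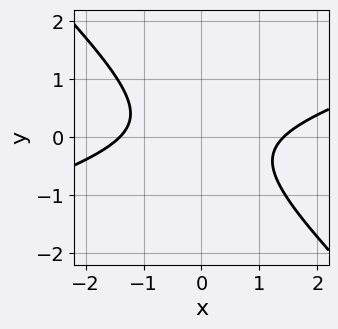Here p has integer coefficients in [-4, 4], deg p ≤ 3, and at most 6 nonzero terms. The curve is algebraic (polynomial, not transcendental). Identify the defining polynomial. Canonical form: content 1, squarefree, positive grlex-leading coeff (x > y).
First, degree: no degree-1 curve has this shape, so deg p = 2.
Then, against the integer gridlines: no y-intercept at any integer in the box.
Finally, together with the visible shape, these determine p as stated.

x^2 - 2*x*y - 3*y^2 - 2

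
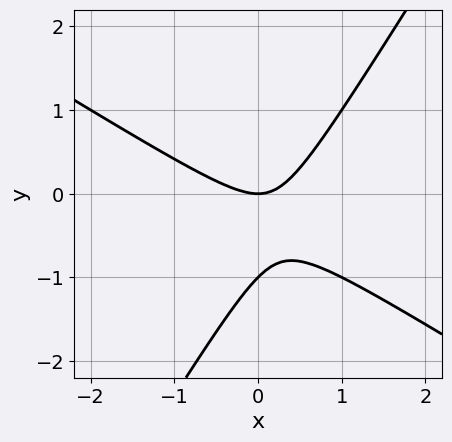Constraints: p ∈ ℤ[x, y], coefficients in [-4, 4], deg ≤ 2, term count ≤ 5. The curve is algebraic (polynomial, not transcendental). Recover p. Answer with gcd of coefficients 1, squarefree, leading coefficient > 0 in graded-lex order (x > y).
deg p = 2. The shape is more complex than any degree-1 curve.
Observable constraints: the y-axis gridline crossings are at y ∈ {-1, 0}; it meets the x-axis at x = 0 (among the integer gridlines).
Fitting integer coefficients to these (and the overall shape) gives p.

x^2 + x*y - y^2 - y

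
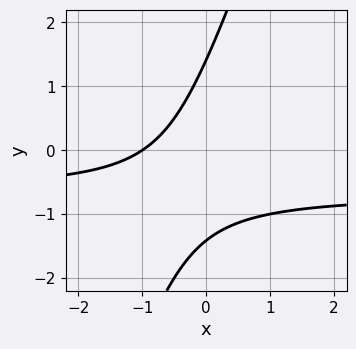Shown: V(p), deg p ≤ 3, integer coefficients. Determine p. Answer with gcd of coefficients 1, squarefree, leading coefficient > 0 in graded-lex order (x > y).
1. Degree: no degree-1 curve has this shape, so deg p = 2.
2. Reading off the gridlines: it crosses the x-axis at the gridline x = -1.
3. Together with the visible shape, these determine p as stated.

3*x*y - y^2 + 2*x + 2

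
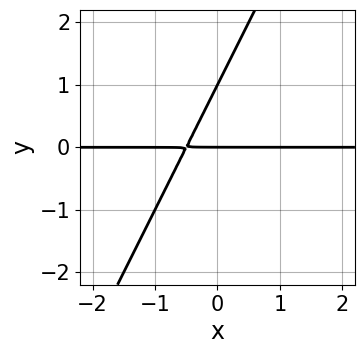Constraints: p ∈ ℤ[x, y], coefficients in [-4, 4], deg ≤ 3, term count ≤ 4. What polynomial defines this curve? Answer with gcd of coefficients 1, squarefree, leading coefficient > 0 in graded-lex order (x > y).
First, deg p = 2. The shape is more complex than any degree-1 curve.
Then, reading off the gridlines: the visible x-axis segment lies entirely on the curve; among the integer gridlines, it crosses the y-axis at y ∈ {0, 1}.
Finally, fitting integer coefficients to these (and the overall shape) gives p.

2*x*y - y^2 + y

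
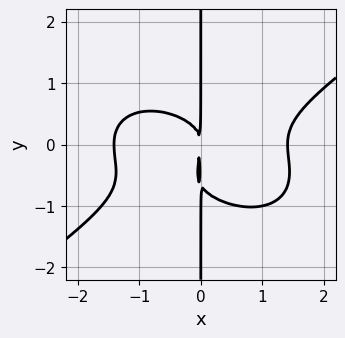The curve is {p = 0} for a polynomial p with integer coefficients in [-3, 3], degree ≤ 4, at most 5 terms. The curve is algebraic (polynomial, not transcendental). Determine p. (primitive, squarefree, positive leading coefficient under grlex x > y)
x^4 - 3*x*y^3 - 2*x*y^2 - 2*x^2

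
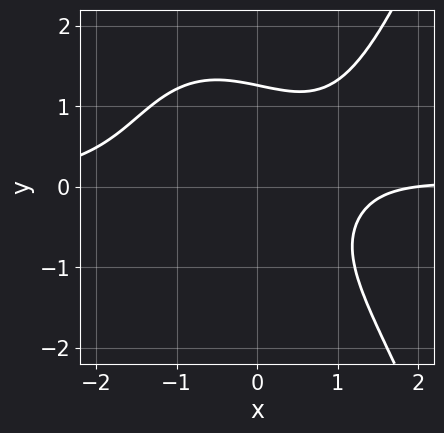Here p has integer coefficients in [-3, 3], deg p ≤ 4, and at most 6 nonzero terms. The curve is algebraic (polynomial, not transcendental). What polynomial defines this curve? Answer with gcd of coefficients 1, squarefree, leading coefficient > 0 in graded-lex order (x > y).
x^3*y - y^3 - x + 2

(a) Degree: the shape is more complex than any degree-3 curve, so deg p = 4.
(b) Checking where it meets the axes: it meets the x-axis at x = 2 (among the integer gridlines).
(c) Putting this together gives p.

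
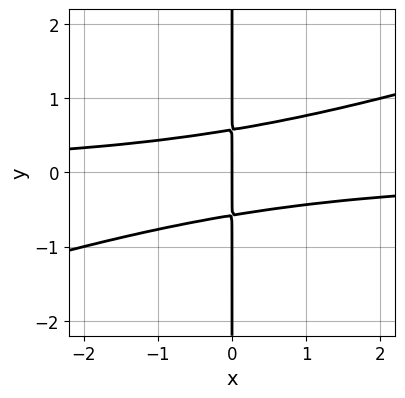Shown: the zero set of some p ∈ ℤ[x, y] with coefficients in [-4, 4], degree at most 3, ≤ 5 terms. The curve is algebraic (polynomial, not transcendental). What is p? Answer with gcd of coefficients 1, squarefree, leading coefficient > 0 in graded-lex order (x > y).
x^2*y - 3*x*y^2 + x

Degree: no degree-2 curve has this shape, so deg p = 3.
From the axis intercepts and sections: it crosses the x-axis at the gridline x = 0; the visible y-axis segment lies entirely on the curve.
Putting this together gives p.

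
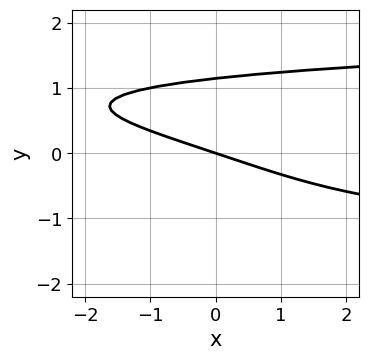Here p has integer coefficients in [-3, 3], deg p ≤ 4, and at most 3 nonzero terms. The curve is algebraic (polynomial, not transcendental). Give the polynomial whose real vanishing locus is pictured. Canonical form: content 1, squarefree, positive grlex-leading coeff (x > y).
2*y^4 - x - 3*y

1. The degree is 4 — no degree-3 curve has this shape.
2. Reading off the gridlines: it crosses the x-axis at the gridline x = 0; one y-axis crossing is at y = 0.
3. These observations pin down the coefficients.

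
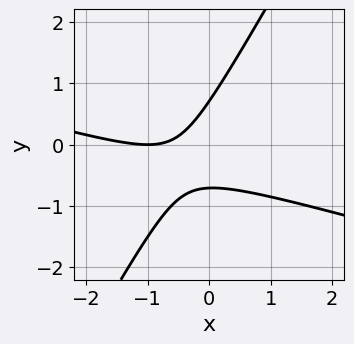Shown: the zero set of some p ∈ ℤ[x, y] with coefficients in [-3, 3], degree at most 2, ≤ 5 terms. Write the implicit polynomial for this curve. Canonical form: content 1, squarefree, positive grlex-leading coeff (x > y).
First, the degree is 2 — a generic line meets the curve in up to 2 points.
Then, observable constraints: one x-axis crossing is at x = -1.
Finally, the integer polynomial consistent with all of this is the stated p.

x^2 + 3*x*y - 2*y^2 + 2*x + 1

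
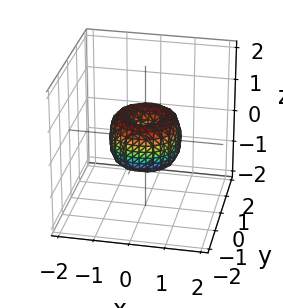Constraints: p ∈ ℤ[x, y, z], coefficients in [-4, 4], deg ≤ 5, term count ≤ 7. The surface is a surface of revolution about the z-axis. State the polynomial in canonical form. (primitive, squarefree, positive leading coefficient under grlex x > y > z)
2*x^4 + 4*x^2*y^2 + 2*y^4 - 2*x^2 - 2*y^2 + z^2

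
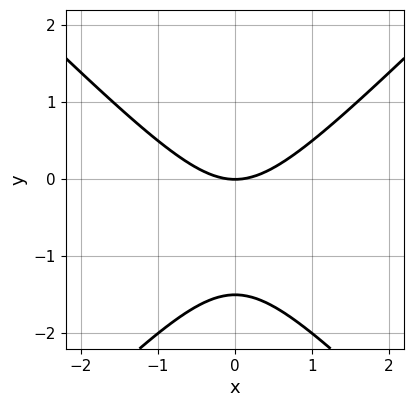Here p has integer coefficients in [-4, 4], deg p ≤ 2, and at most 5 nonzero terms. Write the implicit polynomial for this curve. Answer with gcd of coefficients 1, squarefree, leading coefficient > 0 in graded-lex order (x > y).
(a) The degree is 2 — no degree-1 curve has this shape.
(b) Symmetries: it's symmetric under x → −x, forcing even powers of x.
(c) Observable constraints: it crosses the y-axis at the gridline y = 0; one x-axis crossing is at x = 0.
(d) Assembling these constraints gives the stated polynomial.

2*x^2 - 2*y^2 - 3*y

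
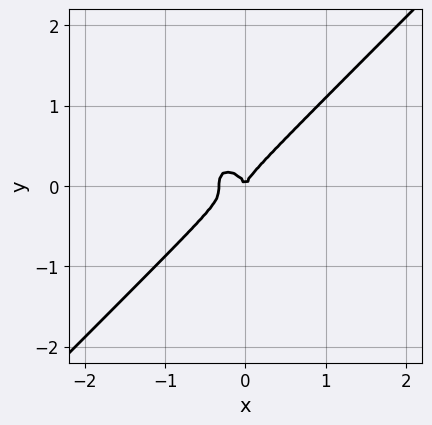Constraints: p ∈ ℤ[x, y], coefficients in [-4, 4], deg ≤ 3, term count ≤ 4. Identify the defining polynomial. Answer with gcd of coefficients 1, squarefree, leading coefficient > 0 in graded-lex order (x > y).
The degree is 3 — no degree-2 curve has this shape.
From the axis intercepts and sections: it meets the x-axis at x = 0 (among the integer gridlines); one y-axis crossing is at y = 0.
Putting this together gives p.

3*x^3 - 3*y^3 + x^2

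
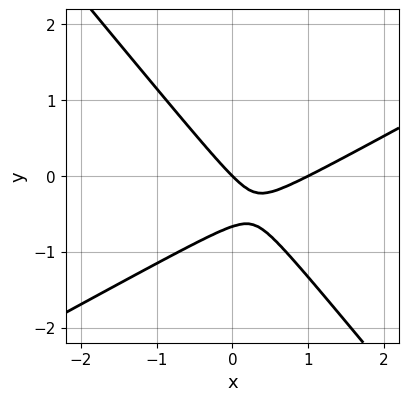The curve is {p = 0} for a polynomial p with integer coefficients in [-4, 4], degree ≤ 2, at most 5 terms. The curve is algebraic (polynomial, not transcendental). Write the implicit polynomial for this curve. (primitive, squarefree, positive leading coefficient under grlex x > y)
First, degree: a generic line meets the curve in up to 2 points, so deg p = 2.
Next, from the axis intercepts and sections: one y-axis crossing is at y = 0; the x-axis gridline crossings are at x ∈ {0, 1}.
Finally, the integer polynomial consistent with all of this is the stated p.

2*x^2 - 2*x*y - 3*y^2 - 2*x - 2*y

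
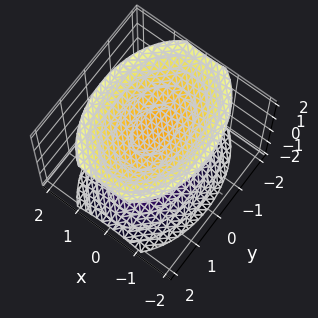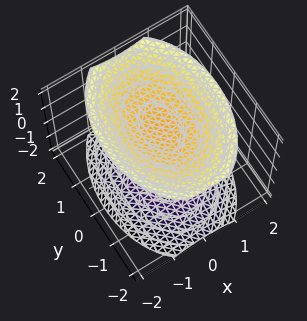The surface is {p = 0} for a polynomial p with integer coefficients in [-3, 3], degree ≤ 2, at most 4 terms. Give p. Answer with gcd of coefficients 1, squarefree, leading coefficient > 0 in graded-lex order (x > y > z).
First, I count 2 distinct pieces.
Then, the degree is 2 — two separate bowl-shaped sheets opening away from each other; a quadric.
Next, symmetries: it's symmetric under y → −y, forcing even powers of y; it's symmetric under x → −x, forcing even powers of x; mirror symmetry z ↦ −z ⇒ only even powers of z.
Next, against the integer gridlines: no y-intercept at any integer in the box; no x-intercept at any integer in the box.
Finally, fitting integer coefficients to these (and the overall shape) gives p.

2*x^2 + y^2 - 2*z^2 + 3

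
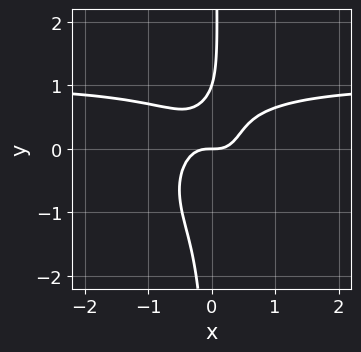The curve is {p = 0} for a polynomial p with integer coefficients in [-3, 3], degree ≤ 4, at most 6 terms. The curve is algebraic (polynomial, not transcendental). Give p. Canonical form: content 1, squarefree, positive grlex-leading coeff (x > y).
3*x^3*y + 3*x*y^3 - 3*x^3 - y^2 + y

The degree is 4 — no degree-3 curve has this shape.
From the visible intercepts: it crosses the x-axis at the gridline x = 0; among the integer gridlines, it crosses the y-axis at y ∈ {0, 1}.
These observations pin down the coefficients.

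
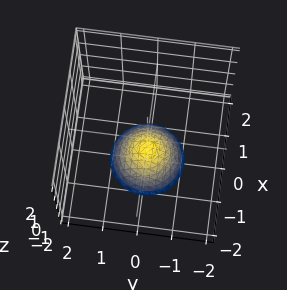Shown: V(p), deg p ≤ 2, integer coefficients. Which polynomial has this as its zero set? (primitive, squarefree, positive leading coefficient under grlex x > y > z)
1. The degree is 2 — the shape is more complex than any degree-1 surface.
2. Symmetries: every cross-section ⟂ z is a circle, so x, y appear only via x² + y².
3. Checking where it meets the axes: it misses every integer gridline on the y-axis; it crosses the z-axis at the gridline z = -1; a circular section at z = -2 has radius exactly 1.
4. Putting this together gives p.

x^2 + y^2 + z + 1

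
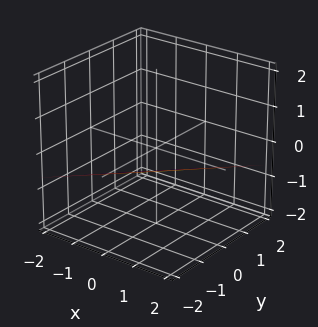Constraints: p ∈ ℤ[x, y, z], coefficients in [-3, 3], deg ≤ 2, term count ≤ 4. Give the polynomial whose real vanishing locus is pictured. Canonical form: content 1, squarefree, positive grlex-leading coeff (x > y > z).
x - y - 3*z - 2

(a) deg p = 1.
(b) Checking where it meets the axes: it crosses the y-axis at the gridline y = -2; one x-axis crossing is at x = 2.
(c) Assembling these constraints gives the stated polynomial.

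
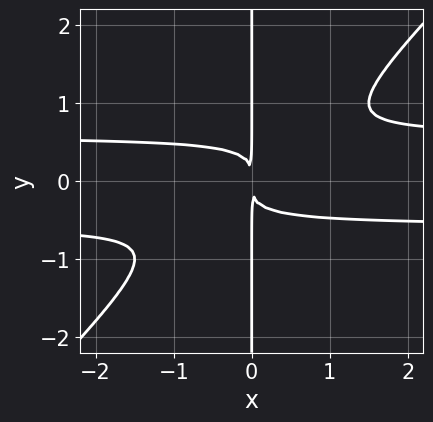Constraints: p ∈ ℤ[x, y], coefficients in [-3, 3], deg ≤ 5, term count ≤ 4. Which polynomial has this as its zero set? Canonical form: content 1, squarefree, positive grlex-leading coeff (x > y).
3*x^2*y^2 - 3*x*y^3 - x^2

First, the degree is 4 — no degree-3 curve has this shape.
Then, from the visible intercepts: the visible y-axis segment lies entirely on the curve.
Finally, together with the visible shape, these determine p as stated.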